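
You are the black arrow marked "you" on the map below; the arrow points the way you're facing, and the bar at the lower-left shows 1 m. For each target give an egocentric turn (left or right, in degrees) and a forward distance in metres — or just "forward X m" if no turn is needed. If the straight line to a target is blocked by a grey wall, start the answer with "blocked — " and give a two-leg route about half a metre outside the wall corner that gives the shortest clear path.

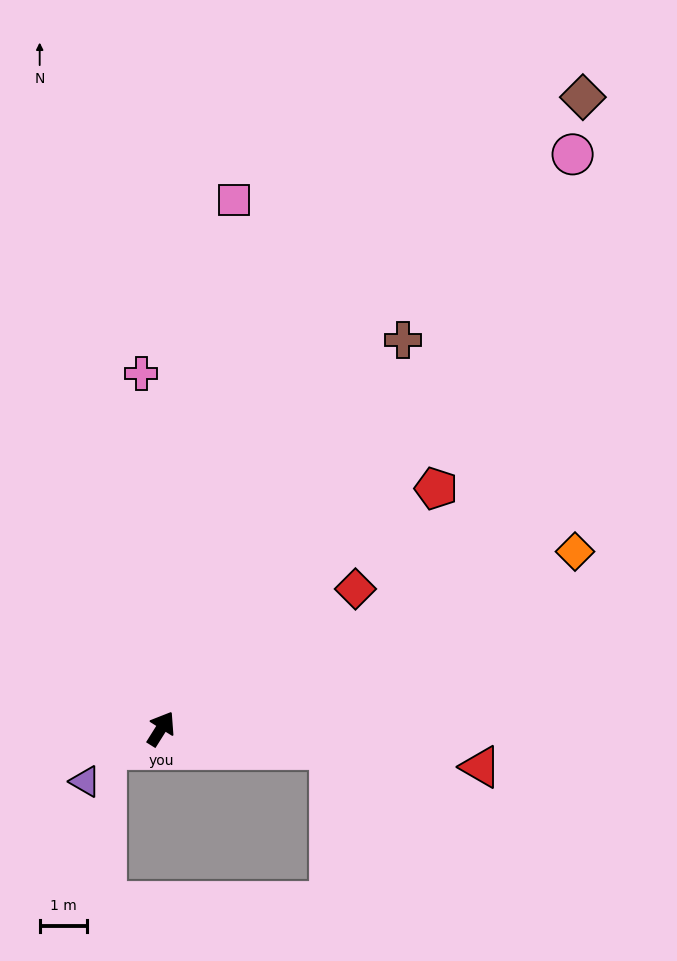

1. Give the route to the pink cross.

turn left 35°, forward 7.5 m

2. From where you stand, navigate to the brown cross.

forward 9.6 m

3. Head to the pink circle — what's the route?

turn right 3°, forward 14.8 m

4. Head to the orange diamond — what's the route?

turn right 35°, forward 9.4 m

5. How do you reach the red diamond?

turn right 22°, forward 5.0 m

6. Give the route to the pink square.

turn left 24°, forward 11.2 m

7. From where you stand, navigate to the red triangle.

turn right 65°, forward 6.8 m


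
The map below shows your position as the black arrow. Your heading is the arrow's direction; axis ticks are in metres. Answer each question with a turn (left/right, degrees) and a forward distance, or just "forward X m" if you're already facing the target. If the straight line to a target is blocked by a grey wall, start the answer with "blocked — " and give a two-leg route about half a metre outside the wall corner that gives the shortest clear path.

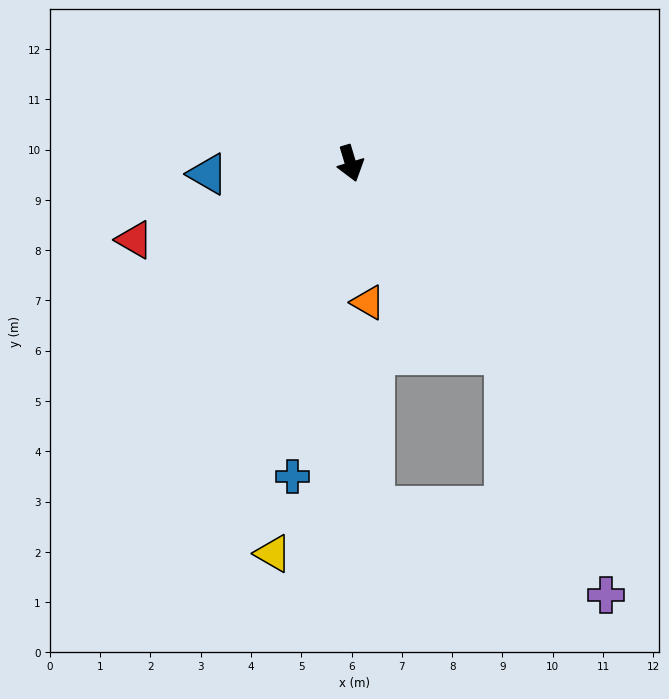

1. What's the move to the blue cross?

turn right 27°, forward 6.3 m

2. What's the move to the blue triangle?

turn right 102°, forward 2.8 m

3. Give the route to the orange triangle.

turn right 9°, forward 2.8 m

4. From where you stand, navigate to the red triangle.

turn right 87°, forward 4.6 m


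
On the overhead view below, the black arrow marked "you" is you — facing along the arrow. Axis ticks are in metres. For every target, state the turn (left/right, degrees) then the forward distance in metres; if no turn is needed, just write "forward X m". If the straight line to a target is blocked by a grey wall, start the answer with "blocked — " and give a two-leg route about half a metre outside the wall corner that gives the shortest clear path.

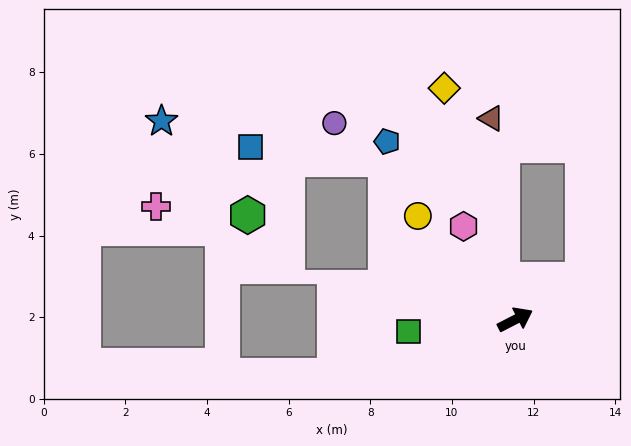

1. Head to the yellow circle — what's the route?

turn left 106°, forward 3.5 m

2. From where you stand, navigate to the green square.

turn left 159°, forward 2.6 m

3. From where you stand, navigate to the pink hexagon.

turn left 92°, forward 2.6 m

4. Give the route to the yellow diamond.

turn left 80°, forward 5.9 m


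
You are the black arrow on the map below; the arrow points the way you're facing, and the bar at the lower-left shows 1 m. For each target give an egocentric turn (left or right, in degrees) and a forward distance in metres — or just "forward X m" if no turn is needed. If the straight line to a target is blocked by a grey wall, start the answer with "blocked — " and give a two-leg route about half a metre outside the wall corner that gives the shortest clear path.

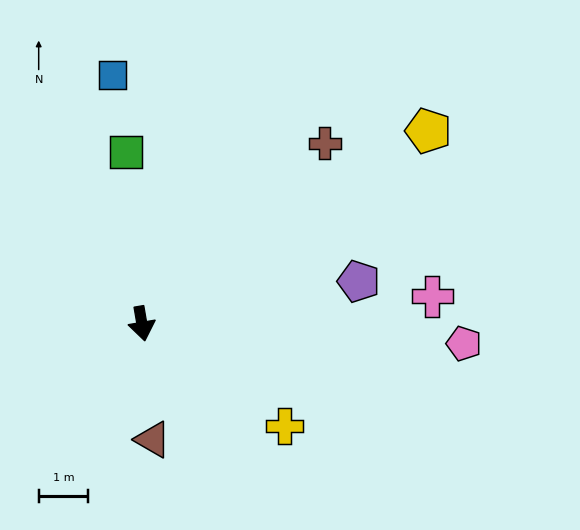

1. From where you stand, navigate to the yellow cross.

turn left 45°, forward 3.5 m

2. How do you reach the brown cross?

turn left 125°, forward 5.2 m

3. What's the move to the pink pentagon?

turn left 77°, forward 6.5 m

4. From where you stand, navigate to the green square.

turn left 175°, forward 3.5 m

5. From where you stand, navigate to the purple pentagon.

turn left 91°, forward 4.5 m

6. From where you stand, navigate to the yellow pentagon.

turn left 114°, forward 7.0 m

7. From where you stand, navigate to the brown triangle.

turn right 4°, forward 2.4 m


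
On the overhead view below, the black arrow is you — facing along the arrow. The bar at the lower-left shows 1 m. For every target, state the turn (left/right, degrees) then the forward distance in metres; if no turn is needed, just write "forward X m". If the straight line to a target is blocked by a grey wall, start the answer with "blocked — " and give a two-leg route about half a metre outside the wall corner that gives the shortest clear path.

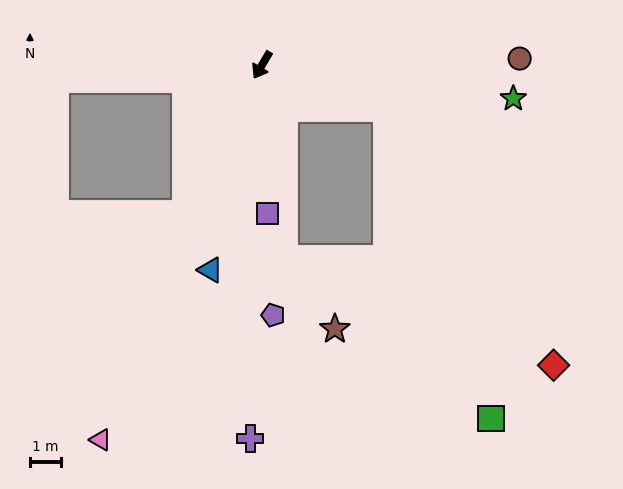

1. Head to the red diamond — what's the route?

blocked — turn left 101°, forward 4.2 m, then turn right 37°, forward 9.7 m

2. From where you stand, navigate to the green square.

blocked — turn left 101°, forward 4.2 m, then turn right 52°, forward 10.4 m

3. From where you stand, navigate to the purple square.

turn left 33°, forward 4.7 m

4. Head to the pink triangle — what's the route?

turn left 7°, forward 13.0 m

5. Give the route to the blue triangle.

turn left 16°, forward 6.7 m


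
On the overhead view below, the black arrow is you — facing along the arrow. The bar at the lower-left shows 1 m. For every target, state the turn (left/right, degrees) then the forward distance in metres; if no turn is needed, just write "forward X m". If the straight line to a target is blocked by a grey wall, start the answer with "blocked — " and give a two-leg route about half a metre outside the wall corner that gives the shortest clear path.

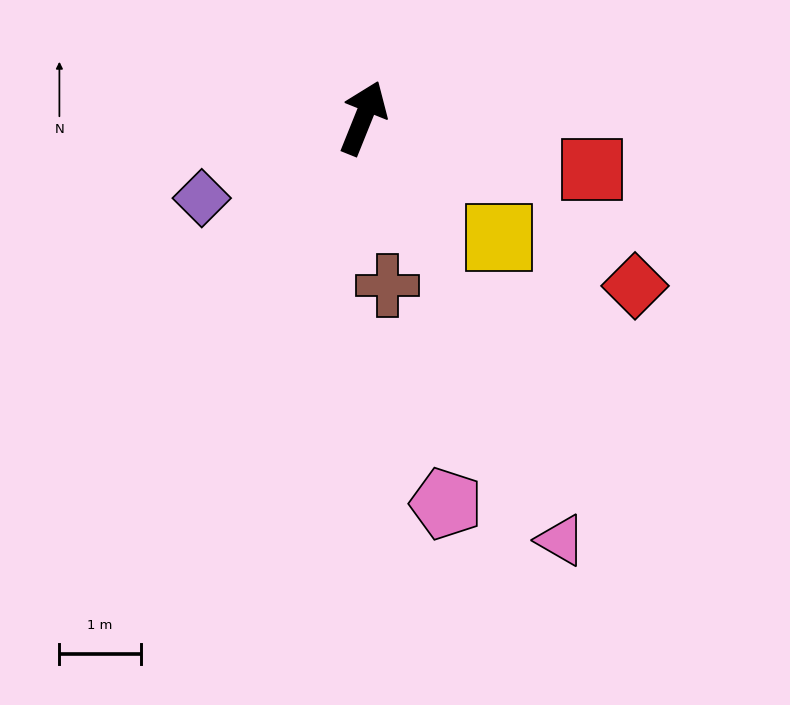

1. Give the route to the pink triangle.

turn right 133°, forward 5.7 m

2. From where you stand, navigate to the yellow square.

turn right 109°, forward 2.2 m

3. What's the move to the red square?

turn right 81°, forward 2.9 m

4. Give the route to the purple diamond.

turn left 138°, forward 2.2 m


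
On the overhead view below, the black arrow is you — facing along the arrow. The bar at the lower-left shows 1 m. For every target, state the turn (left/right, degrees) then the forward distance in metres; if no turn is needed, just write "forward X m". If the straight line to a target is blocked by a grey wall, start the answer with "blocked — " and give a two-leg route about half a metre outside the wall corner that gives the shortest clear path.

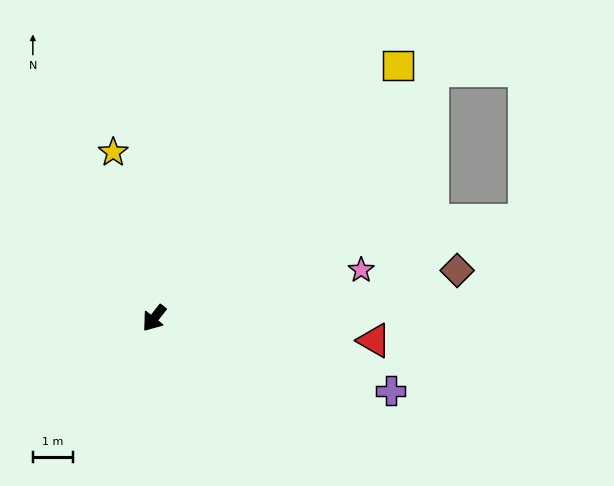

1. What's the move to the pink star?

turn left 141°, forward 5.3 m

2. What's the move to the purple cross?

turn left 111°, forward 6.2 m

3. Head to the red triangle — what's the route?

turn left 122°, forward 5.5 m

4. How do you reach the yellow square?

turn left 174°, forward 8.8 m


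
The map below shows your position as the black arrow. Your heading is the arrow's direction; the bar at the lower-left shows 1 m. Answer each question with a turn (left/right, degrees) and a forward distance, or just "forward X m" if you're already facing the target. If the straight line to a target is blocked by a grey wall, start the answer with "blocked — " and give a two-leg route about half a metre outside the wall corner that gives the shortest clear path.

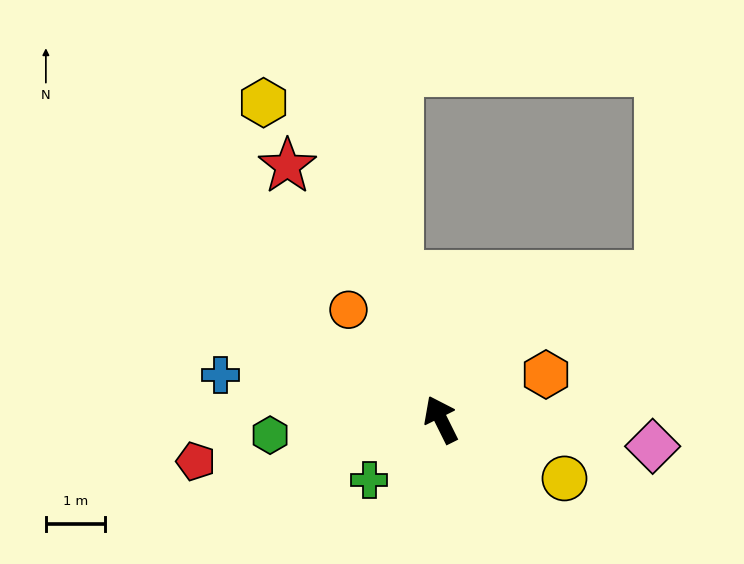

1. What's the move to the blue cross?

turn left 52°, forward 3.8 m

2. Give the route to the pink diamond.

turn right 124°, forward 3.6 m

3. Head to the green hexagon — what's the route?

turn left 69°, forward 2.9 m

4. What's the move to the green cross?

turn left 104°, forward 1.6 m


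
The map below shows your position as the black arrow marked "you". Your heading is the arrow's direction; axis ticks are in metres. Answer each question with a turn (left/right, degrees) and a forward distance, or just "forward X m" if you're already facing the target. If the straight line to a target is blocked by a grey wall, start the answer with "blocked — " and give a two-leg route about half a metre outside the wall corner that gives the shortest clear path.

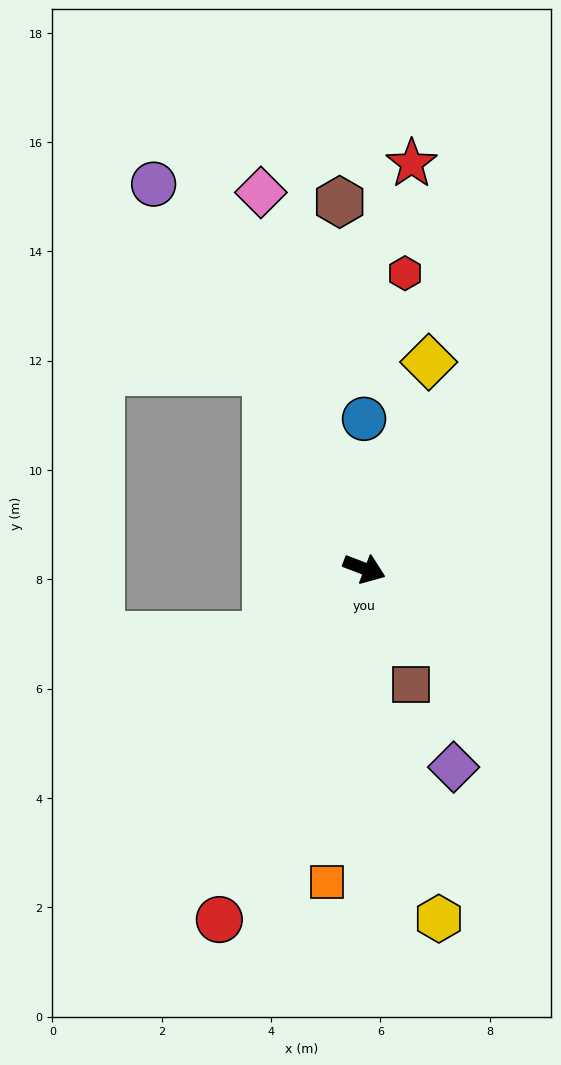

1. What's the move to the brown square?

turn right 47°, forward 2.3 m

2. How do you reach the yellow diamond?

turn left 94°, forward 4.0 m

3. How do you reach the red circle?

turn right 92°, forward 6.9 m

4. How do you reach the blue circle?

turn left 111°, forward 2.7 m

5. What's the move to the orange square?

turn right 76°, forward 5.8 m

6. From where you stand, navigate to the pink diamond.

turn left 126°, forward 7.1 m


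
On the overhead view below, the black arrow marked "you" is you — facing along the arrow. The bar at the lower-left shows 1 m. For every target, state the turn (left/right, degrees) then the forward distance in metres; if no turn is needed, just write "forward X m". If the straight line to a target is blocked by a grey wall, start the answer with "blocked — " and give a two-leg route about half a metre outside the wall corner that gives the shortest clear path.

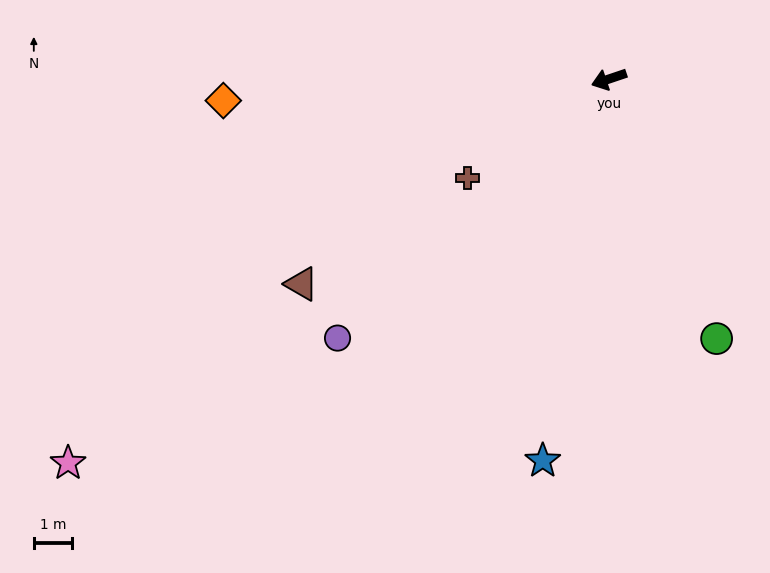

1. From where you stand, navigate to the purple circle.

turn left 25°, forward 9.8 m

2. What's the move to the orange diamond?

turn right 15°, forward 10.1 m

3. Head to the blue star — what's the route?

turn left 62°, forward 10.2 m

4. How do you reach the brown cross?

turn left 16°, forward 4.5 m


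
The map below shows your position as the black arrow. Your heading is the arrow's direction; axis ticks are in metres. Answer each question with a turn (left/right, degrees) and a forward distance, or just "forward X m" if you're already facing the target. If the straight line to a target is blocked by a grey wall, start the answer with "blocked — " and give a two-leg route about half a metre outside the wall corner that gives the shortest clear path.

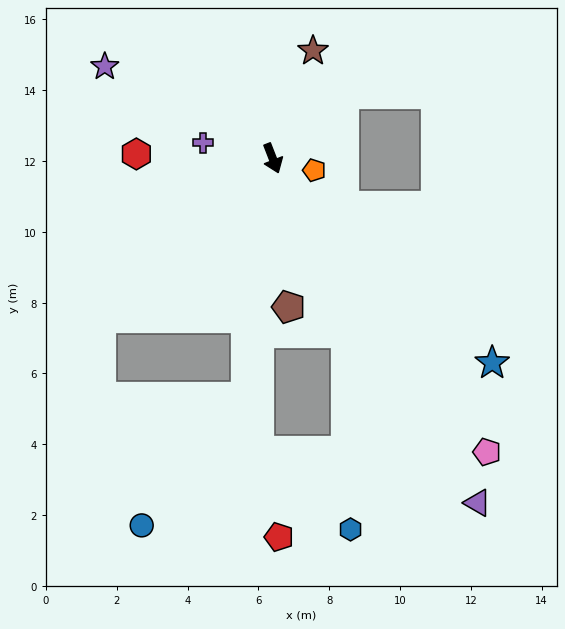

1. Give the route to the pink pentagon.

turn left 15°, forward 10.3 m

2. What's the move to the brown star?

turn left 138°, forward 3.2 m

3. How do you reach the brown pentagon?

turn right 15°, forward 4.2 m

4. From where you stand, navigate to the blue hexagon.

blocked — forward 5.3 m, then turn right 20°, forward 5.5 m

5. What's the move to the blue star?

turn left 26°, forward 8.5 m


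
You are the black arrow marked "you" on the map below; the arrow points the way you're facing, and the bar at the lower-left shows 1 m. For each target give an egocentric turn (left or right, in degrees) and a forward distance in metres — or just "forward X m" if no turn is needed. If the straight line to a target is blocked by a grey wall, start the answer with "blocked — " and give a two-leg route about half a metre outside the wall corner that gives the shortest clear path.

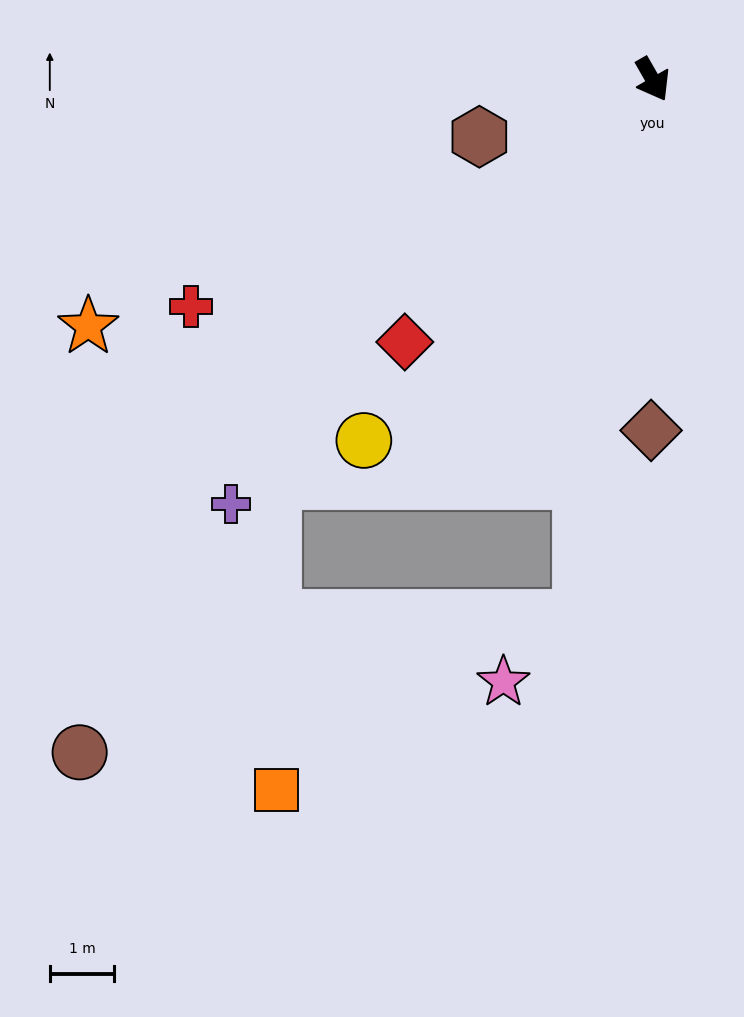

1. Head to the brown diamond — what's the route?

turn right 30°, forward 5.4 m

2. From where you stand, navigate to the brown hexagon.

turn right 101°, forward 2.8 m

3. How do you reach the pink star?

blocked — turn right 37°, forward 8.4 m, then turn right 43°, forward 1.6 m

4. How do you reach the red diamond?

turn right 73°, forward 5.6 m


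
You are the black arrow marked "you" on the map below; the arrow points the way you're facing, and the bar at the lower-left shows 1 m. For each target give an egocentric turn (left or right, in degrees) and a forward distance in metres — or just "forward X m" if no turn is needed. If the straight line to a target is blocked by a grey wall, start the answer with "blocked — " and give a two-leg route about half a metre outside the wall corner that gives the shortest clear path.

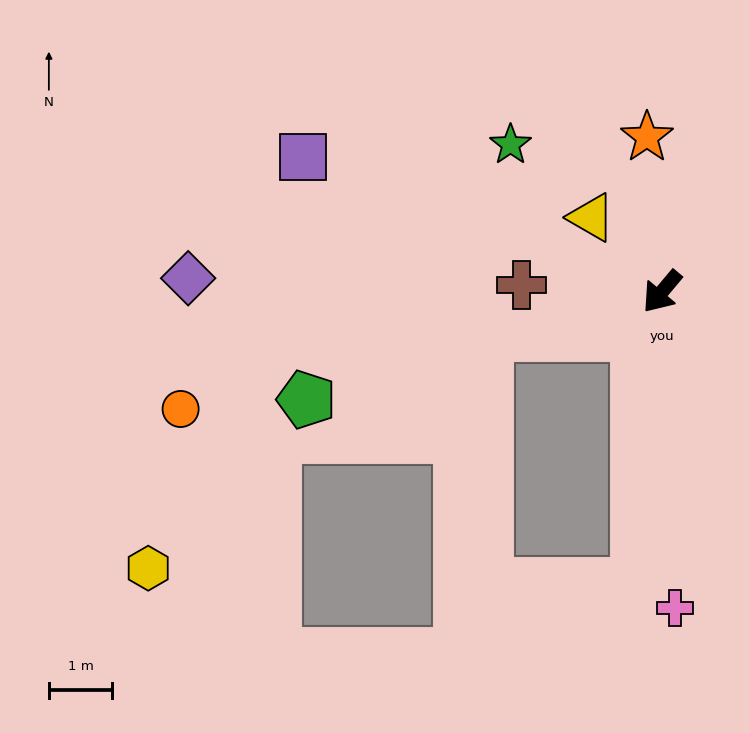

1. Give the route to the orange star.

turn right 134°, forward 2.4 m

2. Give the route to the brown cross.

turn right 53°, forward 2.2 m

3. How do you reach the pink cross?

turn left 42°, forward 5.0 m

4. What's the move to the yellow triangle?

turn right 96°, forward 1.6 m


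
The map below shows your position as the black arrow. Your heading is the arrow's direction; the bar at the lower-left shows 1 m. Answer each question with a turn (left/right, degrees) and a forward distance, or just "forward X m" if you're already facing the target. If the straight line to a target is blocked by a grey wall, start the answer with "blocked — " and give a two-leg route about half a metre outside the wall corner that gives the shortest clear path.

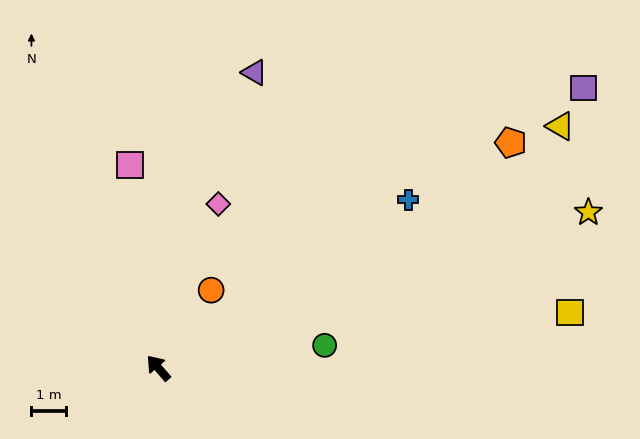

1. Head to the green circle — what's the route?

turn right 123°, forward 4.8 m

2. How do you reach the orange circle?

turn right 75°, forward 2.7 m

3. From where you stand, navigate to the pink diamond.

turn right 61°, forward 5.0 m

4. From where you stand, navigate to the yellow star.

turn right 111°, forward 13.2 m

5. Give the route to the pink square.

turn right 33°, forward 5.9 m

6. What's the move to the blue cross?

turn right 97°, forward 8.7 m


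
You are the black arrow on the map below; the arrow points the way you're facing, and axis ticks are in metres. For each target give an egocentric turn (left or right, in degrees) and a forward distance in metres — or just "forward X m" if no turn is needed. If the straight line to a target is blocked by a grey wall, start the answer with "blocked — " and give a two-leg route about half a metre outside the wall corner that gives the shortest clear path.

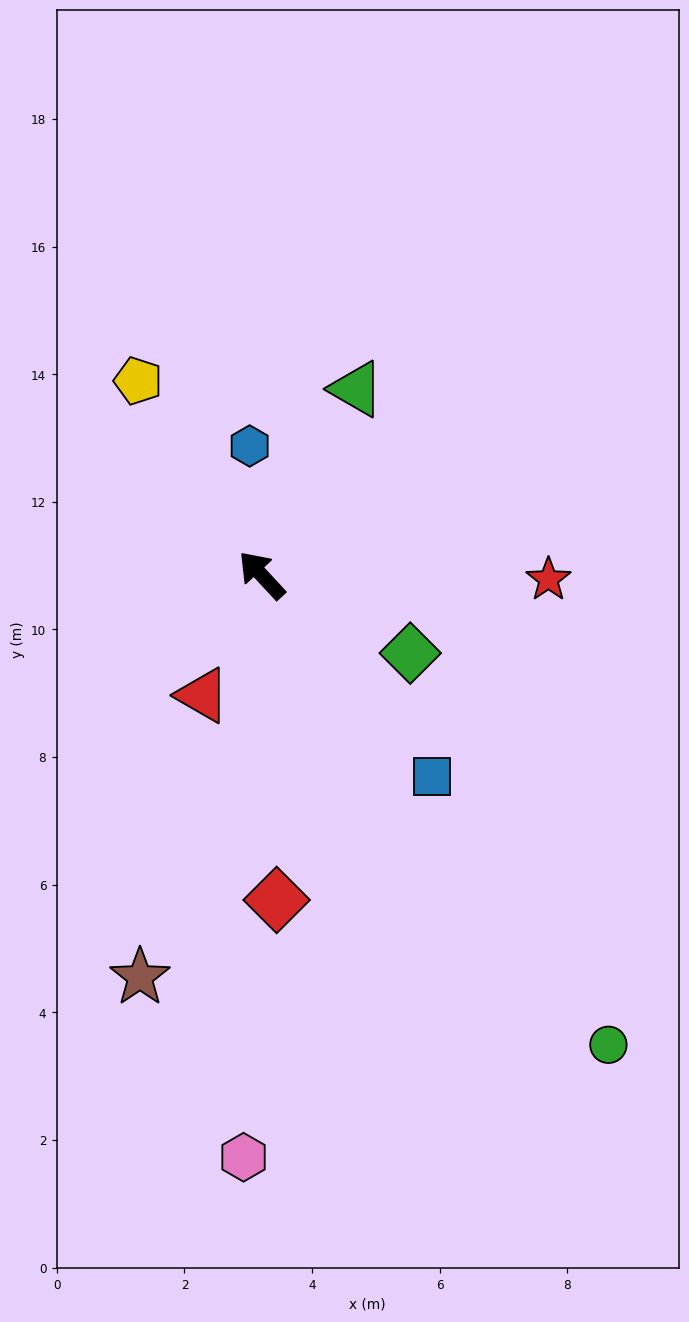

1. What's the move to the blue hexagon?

turn right 37°, forward 2.0 m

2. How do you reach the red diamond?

turn left 140°, forward 5.1 m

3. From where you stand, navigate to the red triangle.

turn left 111°, forward 2.1 m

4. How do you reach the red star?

turn right 134°, forward 4.5 m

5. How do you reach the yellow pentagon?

turn right 10°, forward 3.6 m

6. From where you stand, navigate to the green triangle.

turn right 70°, forward 3.3 m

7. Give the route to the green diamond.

turn right 160°, forward 2.6 m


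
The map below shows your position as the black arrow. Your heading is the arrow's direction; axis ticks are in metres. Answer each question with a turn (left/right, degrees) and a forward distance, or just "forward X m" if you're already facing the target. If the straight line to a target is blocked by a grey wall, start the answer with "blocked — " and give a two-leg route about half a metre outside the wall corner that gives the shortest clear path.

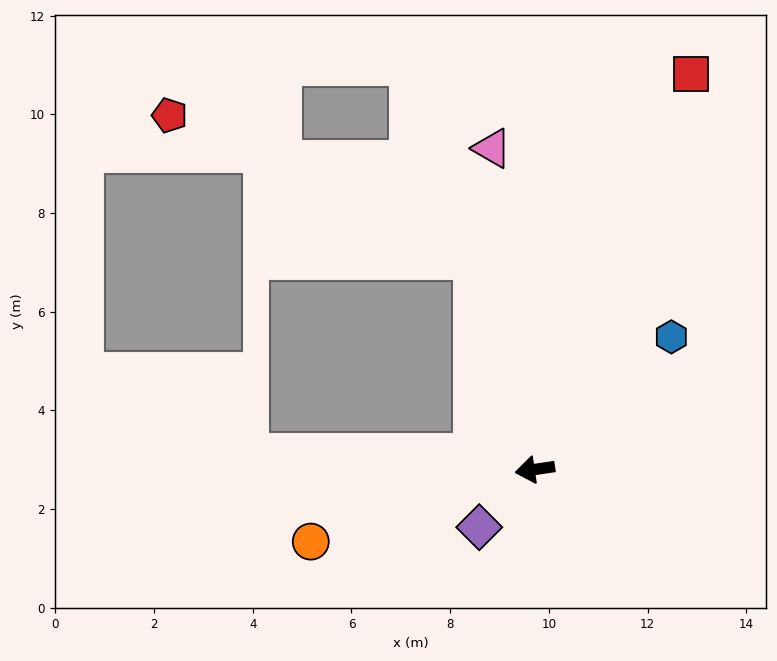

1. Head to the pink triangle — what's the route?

turn right 91°, forward 6.6 m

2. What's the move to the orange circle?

turn left 9°, forward 4.8 m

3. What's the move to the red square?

turn right 120°, forward 8.6 m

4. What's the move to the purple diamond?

turn left 38°, forward 1.6 m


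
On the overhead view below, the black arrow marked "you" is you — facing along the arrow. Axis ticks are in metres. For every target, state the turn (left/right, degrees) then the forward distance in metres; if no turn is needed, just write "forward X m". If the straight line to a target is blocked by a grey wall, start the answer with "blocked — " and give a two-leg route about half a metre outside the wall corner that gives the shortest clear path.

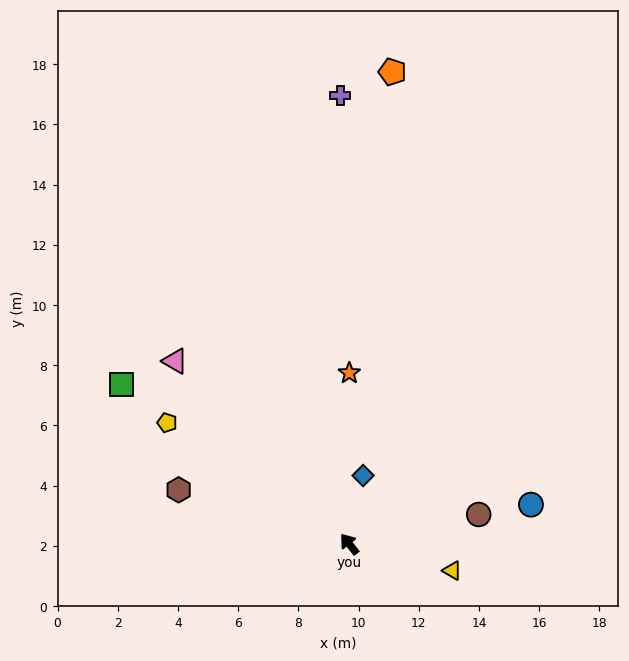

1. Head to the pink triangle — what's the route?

turn left 5°, forward 8.4 m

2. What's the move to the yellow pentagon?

turn left 18°, forward 7.3 m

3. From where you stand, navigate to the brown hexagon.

turn left 34°, forward 5.9 m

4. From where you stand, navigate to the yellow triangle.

turn right 143°, forward 3.5 m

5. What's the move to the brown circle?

turn right 116°, forward 4.4 m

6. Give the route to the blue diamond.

turn right 50°, forward 2.3 m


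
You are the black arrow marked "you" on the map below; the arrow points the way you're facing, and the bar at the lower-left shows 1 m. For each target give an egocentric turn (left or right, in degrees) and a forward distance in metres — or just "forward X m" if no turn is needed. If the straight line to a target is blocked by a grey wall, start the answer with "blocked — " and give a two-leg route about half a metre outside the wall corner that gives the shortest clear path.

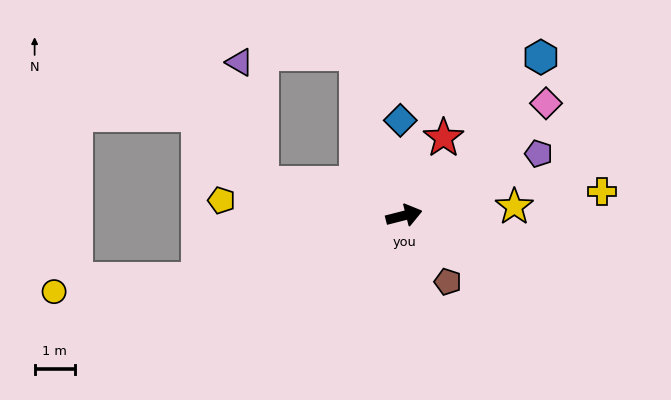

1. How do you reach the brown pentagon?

turn right 71°, forward 2.0 m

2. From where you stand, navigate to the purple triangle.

blocked — turn left 153°, forward 3.6 m, then turn right 67°, forward 3.0 m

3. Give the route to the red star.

turn left 49°, forward 2.2 m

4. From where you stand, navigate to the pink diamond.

turn left 24°, forward 4.5 m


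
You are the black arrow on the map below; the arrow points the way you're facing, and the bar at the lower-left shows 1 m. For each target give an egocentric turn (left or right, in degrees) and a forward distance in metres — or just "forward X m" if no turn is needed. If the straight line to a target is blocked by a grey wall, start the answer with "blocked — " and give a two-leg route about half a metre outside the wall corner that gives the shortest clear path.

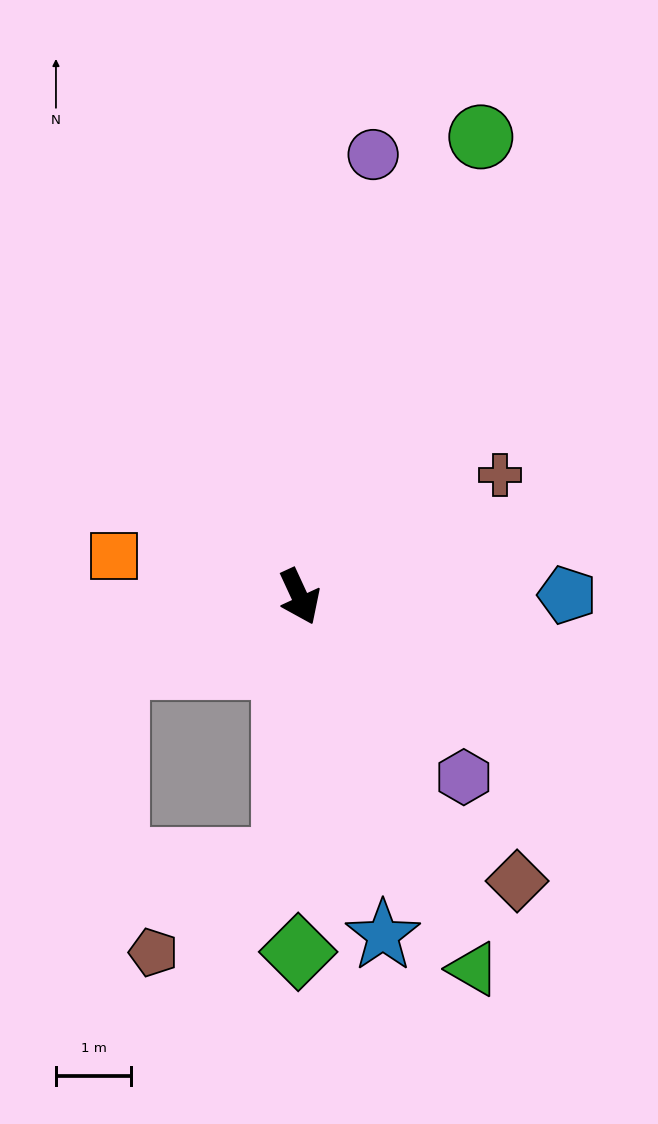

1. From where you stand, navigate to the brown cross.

turn left 96°, forward 3.1 m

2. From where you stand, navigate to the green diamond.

turn right 25°, forward 4.7 m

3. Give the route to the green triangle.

forward 5.4 m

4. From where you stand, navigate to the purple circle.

turn left 146°, forward 5.9 m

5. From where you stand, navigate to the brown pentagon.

blocked — turn right 28°, forward 3.5 m, then turn right 52°, forward 2.1 m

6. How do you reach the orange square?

turn right 127°, forward 2.5 m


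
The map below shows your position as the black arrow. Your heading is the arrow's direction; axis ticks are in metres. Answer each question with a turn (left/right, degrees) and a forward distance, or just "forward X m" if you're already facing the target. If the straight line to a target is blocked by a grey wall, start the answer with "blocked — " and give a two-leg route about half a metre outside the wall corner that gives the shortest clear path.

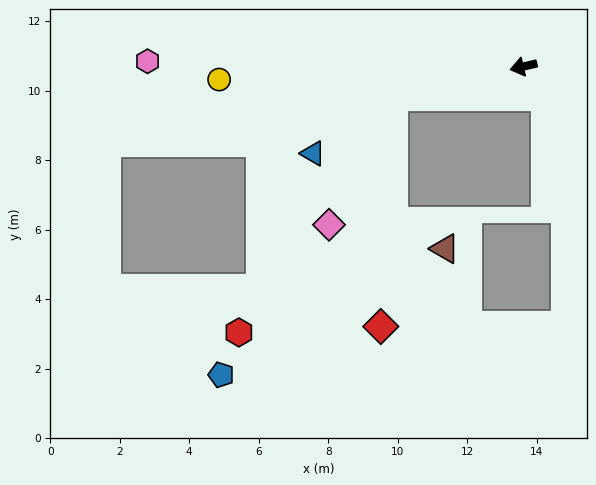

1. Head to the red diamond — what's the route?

blocked — forward 3.8 m, then turn left 74°, forward 6.6 m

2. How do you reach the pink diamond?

blocked — forward 3.8 m, then turn left 50°, forward 4.1 m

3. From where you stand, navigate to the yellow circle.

turn right 11°, forward 8.8 m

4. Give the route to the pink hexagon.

turn right 14°, forward 10.8 m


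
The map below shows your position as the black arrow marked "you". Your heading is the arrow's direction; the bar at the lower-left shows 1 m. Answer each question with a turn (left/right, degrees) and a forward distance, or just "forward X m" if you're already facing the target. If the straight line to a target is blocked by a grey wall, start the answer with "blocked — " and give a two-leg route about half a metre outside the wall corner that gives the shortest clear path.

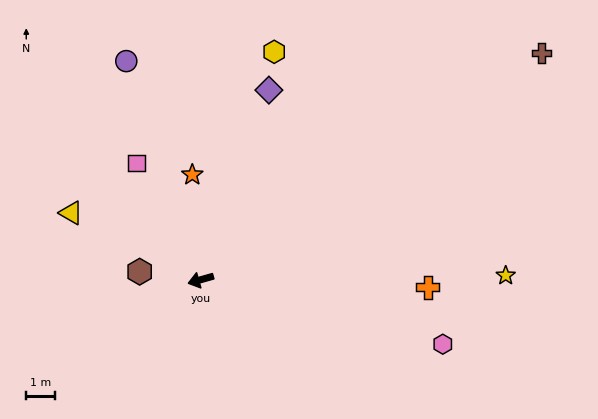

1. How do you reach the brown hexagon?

turn right 23°, forward 2.1 m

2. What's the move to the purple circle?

turn right 87°, forward 7.9 m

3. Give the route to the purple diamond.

turn right 126°, forward 6.9 m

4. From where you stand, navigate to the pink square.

turn right 77°, forward 4.6 m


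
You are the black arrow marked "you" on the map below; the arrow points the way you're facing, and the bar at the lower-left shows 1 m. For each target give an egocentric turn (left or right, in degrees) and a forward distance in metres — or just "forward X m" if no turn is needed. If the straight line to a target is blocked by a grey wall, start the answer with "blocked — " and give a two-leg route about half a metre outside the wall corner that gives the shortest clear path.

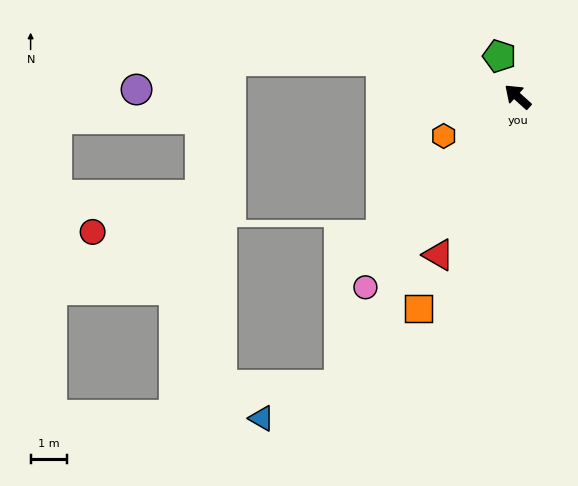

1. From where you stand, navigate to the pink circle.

turn left 93°, forward 6.8 m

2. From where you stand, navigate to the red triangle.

turn left 105°, forward 4.9 m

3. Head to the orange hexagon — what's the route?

turn left 70°, forward 2.3 m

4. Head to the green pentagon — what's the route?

turn right 24°, forward 1.2 m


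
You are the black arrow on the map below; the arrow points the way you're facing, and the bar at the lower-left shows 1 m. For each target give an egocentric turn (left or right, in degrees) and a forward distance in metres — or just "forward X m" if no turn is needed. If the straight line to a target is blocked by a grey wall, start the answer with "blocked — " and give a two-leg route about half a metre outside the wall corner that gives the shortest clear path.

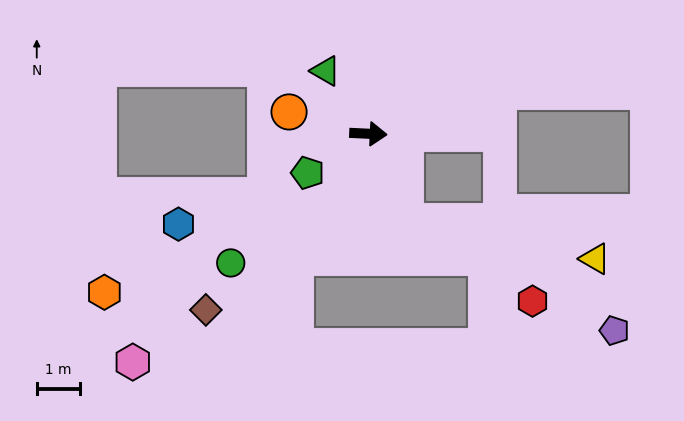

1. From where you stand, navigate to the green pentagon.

turn right 144°, forward 1.7 m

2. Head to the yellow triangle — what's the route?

blocked — turn right 64°, forward 2.2 m, then turn left 56°, forward 4.5 m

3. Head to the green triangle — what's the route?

turn left 127°, forward 1.8 m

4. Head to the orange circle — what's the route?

turn left 167°, forward 1.9 m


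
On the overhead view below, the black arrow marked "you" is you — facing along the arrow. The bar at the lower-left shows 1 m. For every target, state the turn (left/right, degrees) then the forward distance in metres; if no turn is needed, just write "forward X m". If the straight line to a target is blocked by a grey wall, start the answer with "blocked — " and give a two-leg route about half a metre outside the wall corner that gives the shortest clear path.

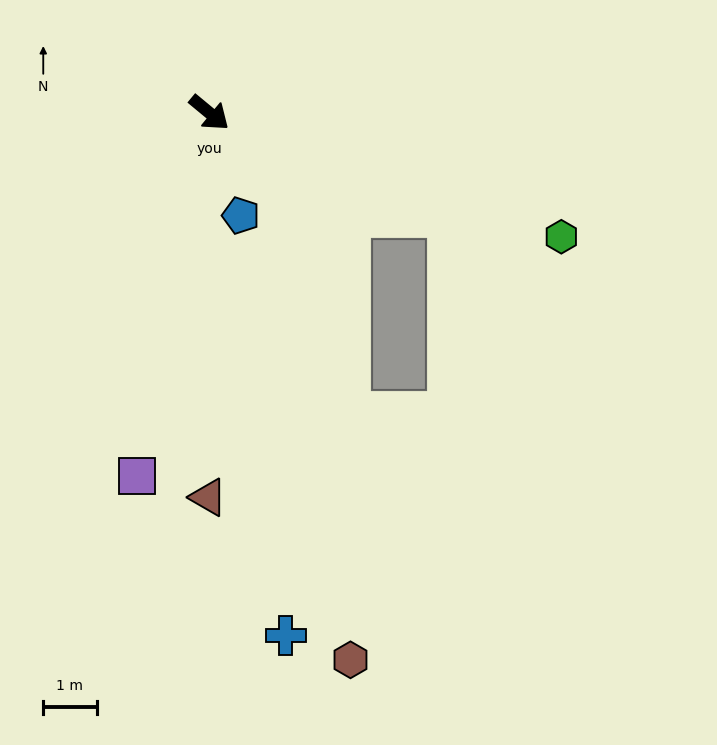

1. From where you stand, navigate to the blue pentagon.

turn right 33°, forward 2.0 m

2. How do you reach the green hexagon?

turn left 20°, forward 7.0 m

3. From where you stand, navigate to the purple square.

turn right 62°, forward 6.9 m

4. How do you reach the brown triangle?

turn right 51°, forward 7.2 m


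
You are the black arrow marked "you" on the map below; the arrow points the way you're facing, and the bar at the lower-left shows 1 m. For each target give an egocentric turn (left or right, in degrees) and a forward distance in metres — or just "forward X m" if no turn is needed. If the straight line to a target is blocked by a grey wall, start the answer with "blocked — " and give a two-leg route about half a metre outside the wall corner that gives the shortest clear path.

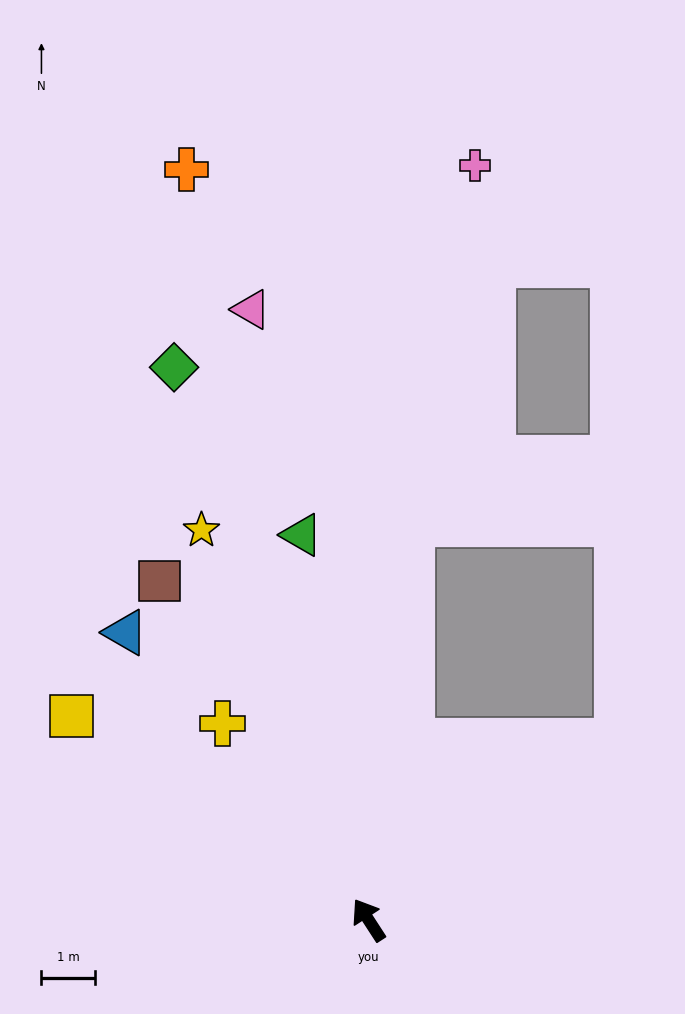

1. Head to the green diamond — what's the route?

turn right 14°, forward 11.0 m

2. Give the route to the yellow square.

turn left 23°, forward 6.7 m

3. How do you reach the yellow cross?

turn left 4°, forward 4.6 m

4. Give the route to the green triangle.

turn right 23°, forward 7.3 m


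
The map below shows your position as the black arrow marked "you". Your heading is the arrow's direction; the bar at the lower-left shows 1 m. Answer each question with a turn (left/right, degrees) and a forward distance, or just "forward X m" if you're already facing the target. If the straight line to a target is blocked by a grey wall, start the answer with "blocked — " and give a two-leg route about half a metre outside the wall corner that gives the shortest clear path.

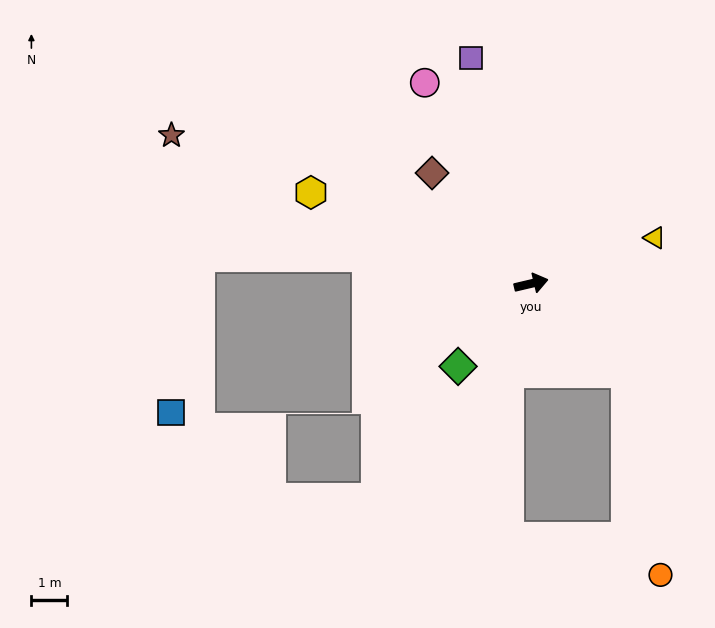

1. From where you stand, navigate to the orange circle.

blocked — turn right 57°, forward 3.6 m, then turn right 37°, forward 5.7 m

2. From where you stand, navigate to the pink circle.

turn left 105°, forward 6.3 m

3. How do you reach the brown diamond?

turn left 119°, forward 4.1 m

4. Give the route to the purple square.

turn left 92°, forward 6.5 m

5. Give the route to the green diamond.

turn right 145°, forward 3.1 m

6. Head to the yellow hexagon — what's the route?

turn left 144°, forward 6.6 m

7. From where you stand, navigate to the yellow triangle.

turn left 7°, forward 3.7 m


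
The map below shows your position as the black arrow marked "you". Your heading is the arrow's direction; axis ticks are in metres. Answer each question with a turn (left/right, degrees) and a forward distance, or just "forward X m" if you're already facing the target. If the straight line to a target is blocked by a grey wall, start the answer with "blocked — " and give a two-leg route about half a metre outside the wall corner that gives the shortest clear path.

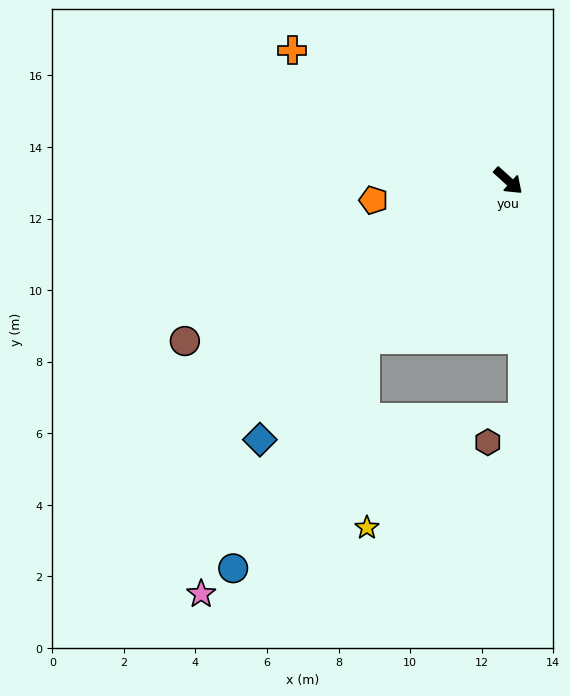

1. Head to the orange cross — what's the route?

turn right 169°, forward 7.1 m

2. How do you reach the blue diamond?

turn right 92°, forward 10.0 m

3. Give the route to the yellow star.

blocked — turn right 90°, forward 6.0 m, then turn left 43°, forward 5.3 m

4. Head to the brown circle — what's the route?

turn right 111°, forward 10.1 m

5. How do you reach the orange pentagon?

turn right 130°, forward 3.8 m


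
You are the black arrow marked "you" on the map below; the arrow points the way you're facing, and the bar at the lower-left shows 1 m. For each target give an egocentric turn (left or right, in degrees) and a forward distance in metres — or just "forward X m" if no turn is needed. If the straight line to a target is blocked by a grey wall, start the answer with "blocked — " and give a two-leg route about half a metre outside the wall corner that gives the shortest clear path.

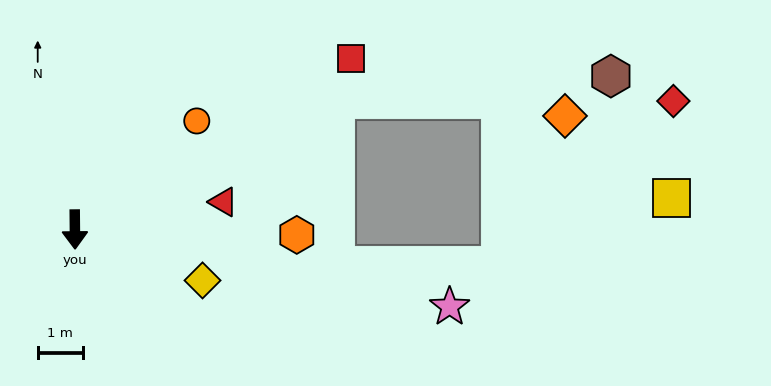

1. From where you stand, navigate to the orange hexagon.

turn left 88°, forward 4.9 m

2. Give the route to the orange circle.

turn left 131°, forward 3.6 m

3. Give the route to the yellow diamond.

turn left 68°, forward 3.1 m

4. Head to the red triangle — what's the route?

turn left 100°, forward 3.4 m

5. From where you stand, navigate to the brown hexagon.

blocked — turn left 116°, forward 6.5 m, then turn right 22°, forward 6.1 m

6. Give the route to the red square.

turn left 121°, forward 7.2 m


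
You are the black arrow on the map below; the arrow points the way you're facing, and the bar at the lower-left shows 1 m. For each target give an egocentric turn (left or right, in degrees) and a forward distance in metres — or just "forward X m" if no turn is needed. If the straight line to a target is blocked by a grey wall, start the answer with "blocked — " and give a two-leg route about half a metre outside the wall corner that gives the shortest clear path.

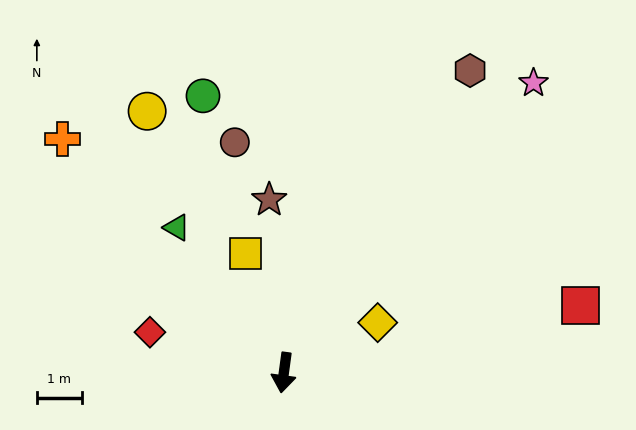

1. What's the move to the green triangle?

turn right 136°, forward 4.0 m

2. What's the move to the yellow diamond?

turn left 126°, forward 2.4 m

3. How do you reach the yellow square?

turn right 154°, forward 2.8 m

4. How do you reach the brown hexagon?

turn left 156°, forward 7.9 m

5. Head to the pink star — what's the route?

turn left 147°, forward 8.5 m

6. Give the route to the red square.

turn left 111°, forward 6.8 m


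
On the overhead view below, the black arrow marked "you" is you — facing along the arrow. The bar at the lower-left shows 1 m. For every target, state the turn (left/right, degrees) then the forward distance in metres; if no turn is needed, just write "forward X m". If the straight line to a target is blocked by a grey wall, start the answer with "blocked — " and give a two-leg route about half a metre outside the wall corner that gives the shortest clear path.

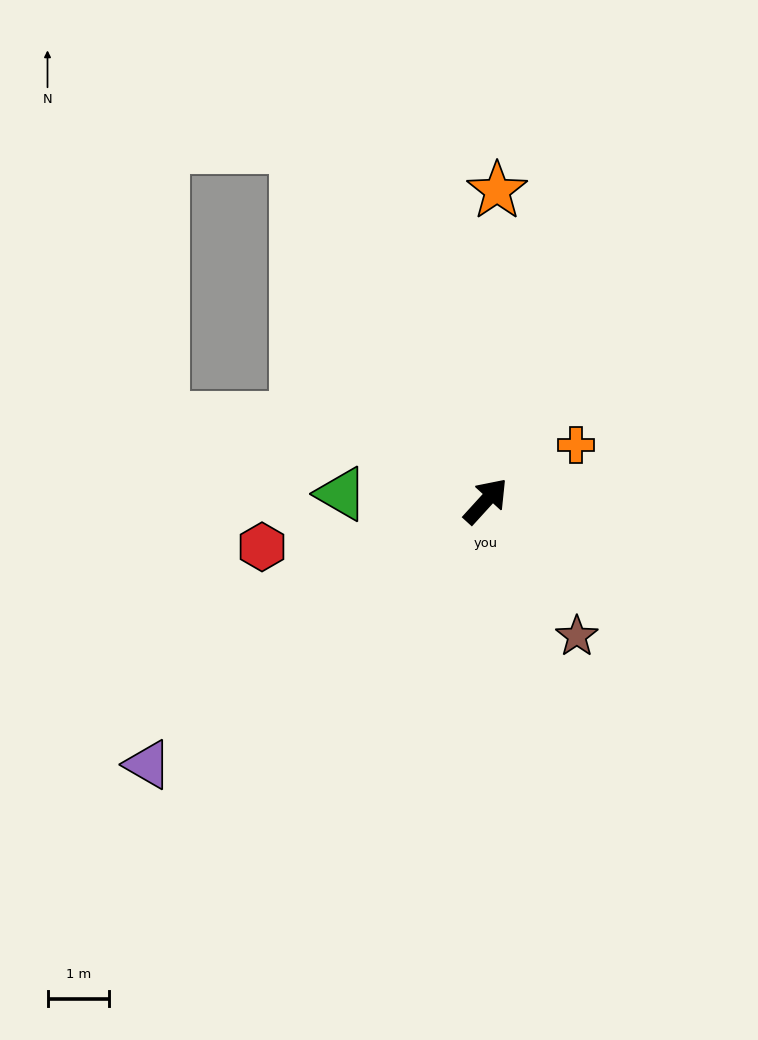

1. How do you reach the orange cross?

turn right 16°, forward 1.7 m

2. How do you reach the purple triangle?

turn left 170°, forward 6.9 m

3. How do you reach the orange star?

turn left 40°, forward 5.0 m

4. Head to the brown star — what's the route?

turn right 104°, forward 2.6 m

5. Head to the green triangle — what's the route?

turn left 129°, forward 2.3 m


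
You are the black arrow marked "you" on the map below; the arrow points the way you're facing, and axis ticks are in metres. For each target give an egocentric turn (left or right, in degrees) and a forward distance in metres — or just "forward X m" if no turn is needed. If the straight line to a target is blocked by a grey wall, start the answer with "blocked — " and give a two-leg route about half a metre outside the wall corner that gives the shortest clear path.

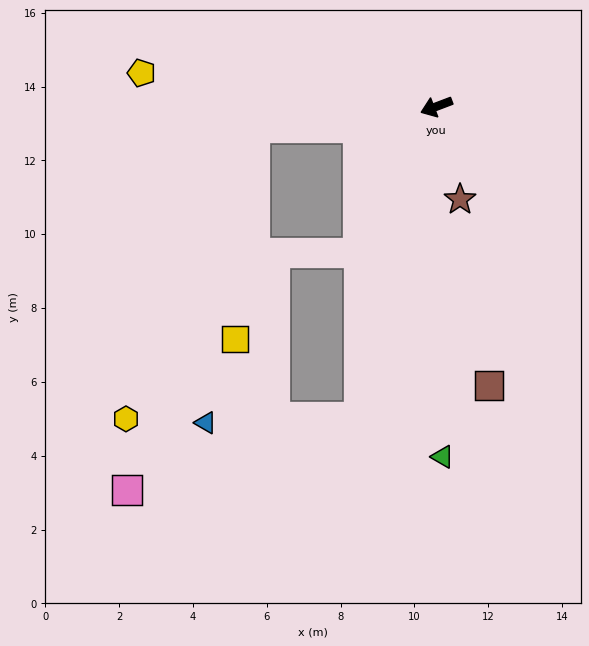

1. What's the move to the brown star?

turn left 83°, forward 2.6 m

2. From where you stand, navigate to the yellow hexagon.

blocked — turn right 14°, forward 5.0 m, then turn left 59°, forward 8.6 m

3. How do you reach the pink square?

blocked — turn left 55°, forward 8.7 m, then turn right 59°, forward 6.6 m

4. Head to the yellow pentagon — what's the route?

turn right 27°, forward 8.0 m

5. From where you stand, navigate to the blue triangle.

blocked — turn left 55°, forward 8.7 m, then turn right 74°, forward 4.2 m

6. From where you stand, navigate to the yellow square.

blocked — turn right 14°, forward 5.0 m, then turn left 78°, forward 5.8 m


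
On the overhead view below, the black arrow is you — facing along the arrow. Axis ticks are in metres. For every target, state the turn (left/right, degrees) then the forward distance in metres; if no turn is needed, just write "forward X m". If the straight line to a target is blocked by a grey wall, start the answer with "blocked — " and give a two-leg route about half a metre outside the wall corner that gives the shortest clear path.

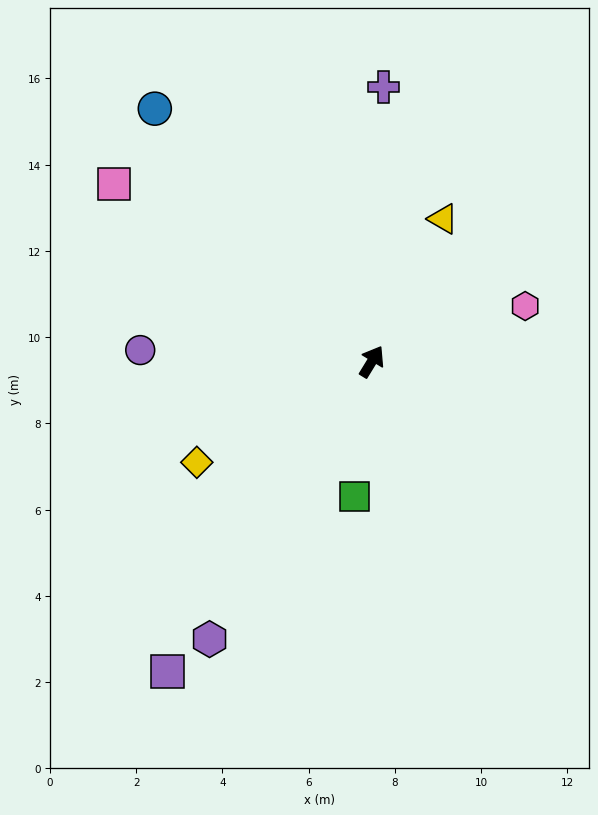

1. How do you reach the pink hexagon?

turn right 39°, forward 3.8 m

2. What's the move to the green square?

turn right 156°, forward 3.2 m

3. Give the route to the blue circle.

turn left 72°, forward 7.7 m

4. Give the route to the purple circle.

turn left 119°, forward 5.4 m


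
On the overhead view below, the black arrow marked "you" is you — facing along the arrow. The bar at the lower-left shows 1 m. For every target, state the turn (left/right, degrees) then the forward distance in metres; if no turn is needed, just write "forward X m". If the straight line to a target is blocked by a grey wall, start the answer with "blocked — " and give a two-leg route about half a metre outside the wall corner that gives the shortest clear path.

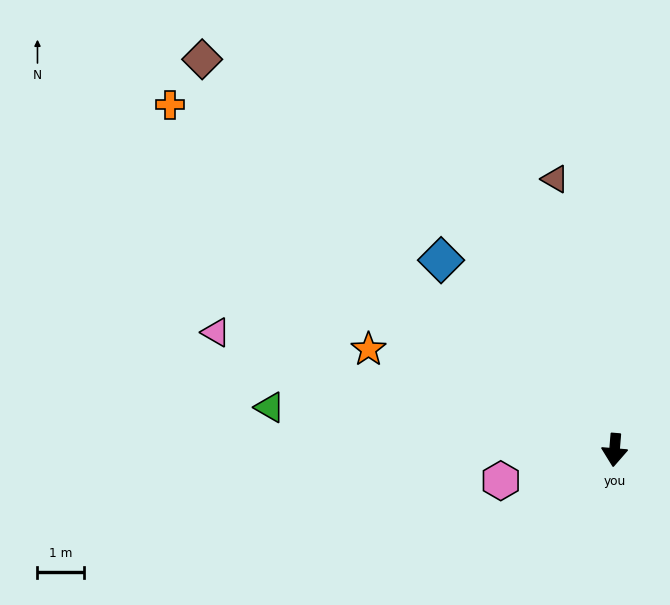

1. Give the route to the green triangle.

turn right 92°, forward 7.5 m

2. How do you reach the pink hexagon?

turn right 70°, forward 2.5 m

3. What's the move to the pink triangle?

turn right 102°, forward 9.0 m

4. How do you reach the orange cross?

turn right 123°, forward 12.2 m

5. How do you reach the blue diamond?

turn right 133°, forward 5.6 m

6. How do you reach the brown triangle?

turn right 163°, forward 6.0 m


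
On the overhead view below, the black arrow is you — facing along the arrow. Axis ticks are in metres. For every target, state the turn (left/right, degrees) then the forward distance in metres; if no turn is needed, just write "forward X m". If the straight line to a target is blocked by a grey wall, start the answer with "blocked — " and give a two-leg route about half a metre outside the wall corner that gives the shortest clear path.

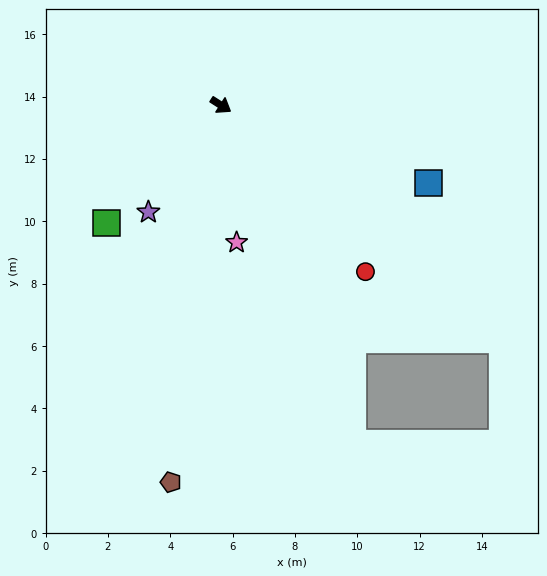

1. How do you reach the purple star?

turn right 92°, forward 4.1 m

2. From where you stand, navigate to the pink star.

turn right 51°, forward 4.4 m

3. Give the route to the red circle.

turn right 17°, forward 7.1 m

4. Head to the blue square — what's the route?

turn left 12°, forward 7.1 m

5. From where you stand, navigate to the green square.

turn right 102°, forward 5.3 m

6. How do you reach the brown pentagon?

turn right 65°, forward 12.2 m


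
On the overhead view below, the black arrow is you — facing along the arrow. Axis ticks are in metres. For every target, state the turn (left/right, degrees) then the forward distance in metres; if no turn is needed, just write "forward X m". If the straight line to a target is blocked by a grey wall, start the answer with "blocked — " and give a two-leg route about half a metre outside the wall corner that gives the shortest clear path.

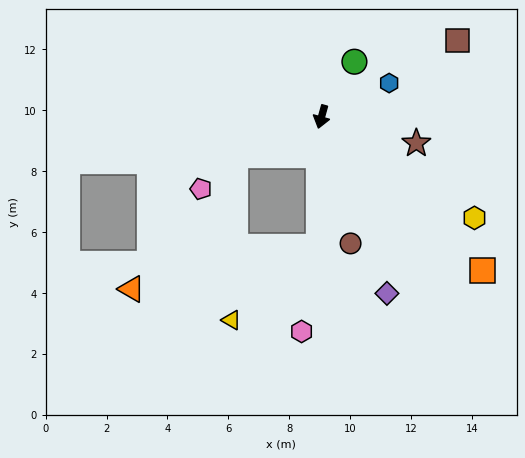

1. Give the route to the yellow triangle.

blocked — turn left 14°, forward 4.3 m, then turn right 49°, forward 3.7 m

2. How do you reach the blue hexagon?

turn left 132°, forward 2.5 m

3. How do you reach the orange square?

turn left 62°, forward 7.3 m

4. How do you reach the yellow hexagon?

turn left 72°, forward 6.0 m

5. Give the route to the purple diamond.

turn left 36°, forward 6.2 m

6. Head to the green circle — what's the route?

turn left 165°, forward 2.1 m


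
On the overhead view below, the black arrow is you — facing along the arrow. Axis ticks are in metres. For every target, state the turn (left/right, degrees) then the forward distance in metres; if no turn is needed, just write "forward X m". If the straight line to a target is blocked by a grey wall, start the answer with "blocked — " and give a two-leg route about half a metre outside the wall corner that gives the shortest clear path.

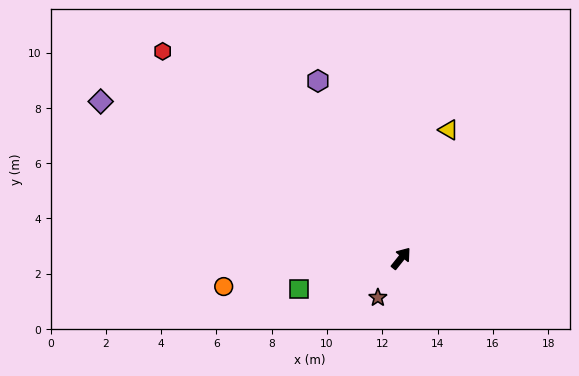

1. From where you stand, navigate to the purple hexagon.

turn left 64°, forward 7.1 m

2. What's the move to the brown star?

turn right 172°, forward 1.7 m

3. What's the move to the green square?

turn left 145°, forward 3.9 m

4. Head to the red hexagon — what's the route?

turn left 88°, forward 11.4 m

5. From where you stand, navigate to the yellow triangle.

turn left 18°, forward 5.0 m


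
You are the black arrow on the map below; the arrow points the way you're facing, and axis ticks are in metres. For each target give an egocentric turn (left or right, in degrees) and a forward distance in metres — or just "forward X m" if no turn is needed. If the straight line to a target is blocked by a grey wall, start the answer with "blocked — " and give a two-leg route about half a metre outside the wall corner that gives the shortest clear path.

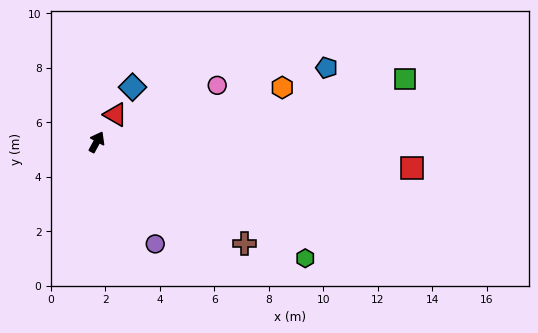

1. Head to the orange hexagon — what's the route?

turn right 45°, forward 7.1 m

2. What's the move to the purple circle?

turn right 122°, forward 4.3 m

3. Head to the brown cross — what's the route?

turn right 96°, forward 6.6 m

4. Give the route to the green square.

turn right 50°, forward 11.5 m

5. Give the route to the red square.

turn right 66°, forward 11.6 m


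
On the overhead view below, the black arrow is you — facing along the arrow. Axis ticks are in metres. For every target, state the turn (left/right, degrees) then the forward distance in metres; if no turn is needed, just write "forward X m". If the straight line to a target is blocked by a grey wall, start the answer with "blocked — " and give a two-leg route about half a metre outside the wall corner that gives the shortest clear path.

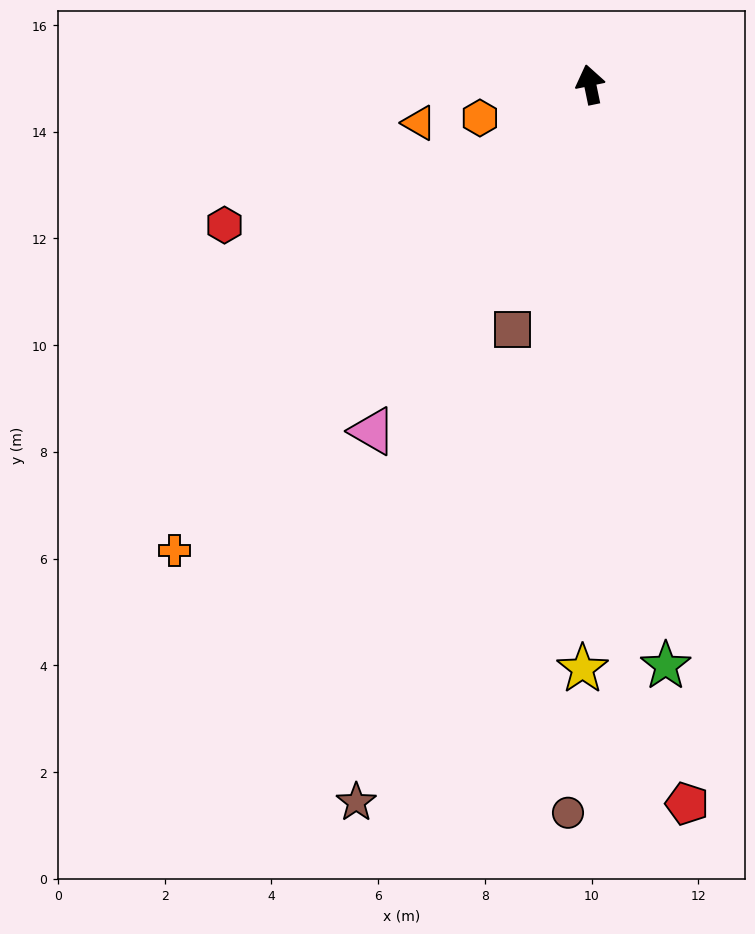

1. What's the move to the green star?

turn left 176°, forward 11.0 m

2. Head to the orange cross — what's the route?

turn left 127°, forward 11.7 m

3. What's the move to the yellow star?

turn left 168°, forward 11.0 m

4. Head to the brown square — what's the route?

turn left 151°, forward 4.8 m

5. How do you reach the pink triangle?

turn left 136°, forward 7.7 m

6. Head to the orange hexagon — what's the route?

turn left 95°, forward 2.2 m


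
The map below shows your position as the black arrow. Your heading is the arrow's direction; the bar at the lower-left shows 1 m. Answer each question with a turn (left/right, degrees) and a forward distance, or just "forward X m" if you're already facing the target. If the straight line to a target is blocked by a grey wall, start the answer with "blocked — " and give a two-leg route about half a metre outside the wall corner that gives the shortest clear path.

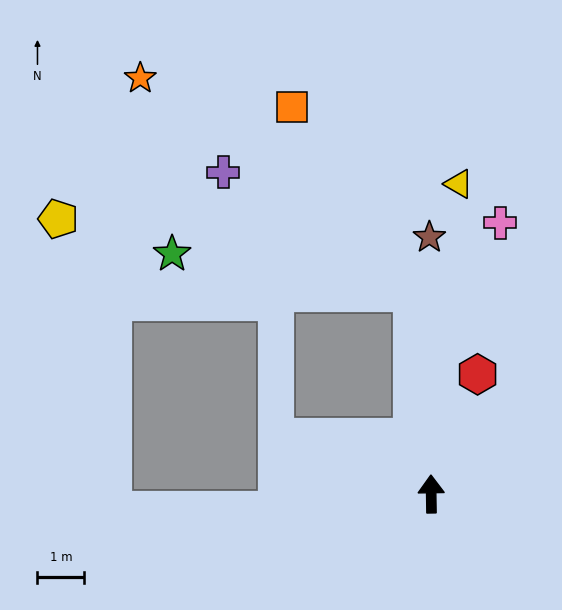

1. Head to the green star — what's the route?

blocked — turn left 4°, forward 4.3 m, then turn left 76°, forward 5.2 m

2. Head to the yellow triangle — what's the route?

turn right 6°, forward 6.6 m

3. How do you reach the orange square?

blocked — turn left 4°, forward 4.3 m, then turn left 28°, forward 4.7 m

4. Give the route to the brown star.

forward 5.5 m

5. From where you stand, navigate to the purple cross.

blocked — turn left 4°, forward 4.3 m, then turn left 53°, forward 4.8 m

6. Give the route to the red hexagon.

turn right 22°, forward 2.7 m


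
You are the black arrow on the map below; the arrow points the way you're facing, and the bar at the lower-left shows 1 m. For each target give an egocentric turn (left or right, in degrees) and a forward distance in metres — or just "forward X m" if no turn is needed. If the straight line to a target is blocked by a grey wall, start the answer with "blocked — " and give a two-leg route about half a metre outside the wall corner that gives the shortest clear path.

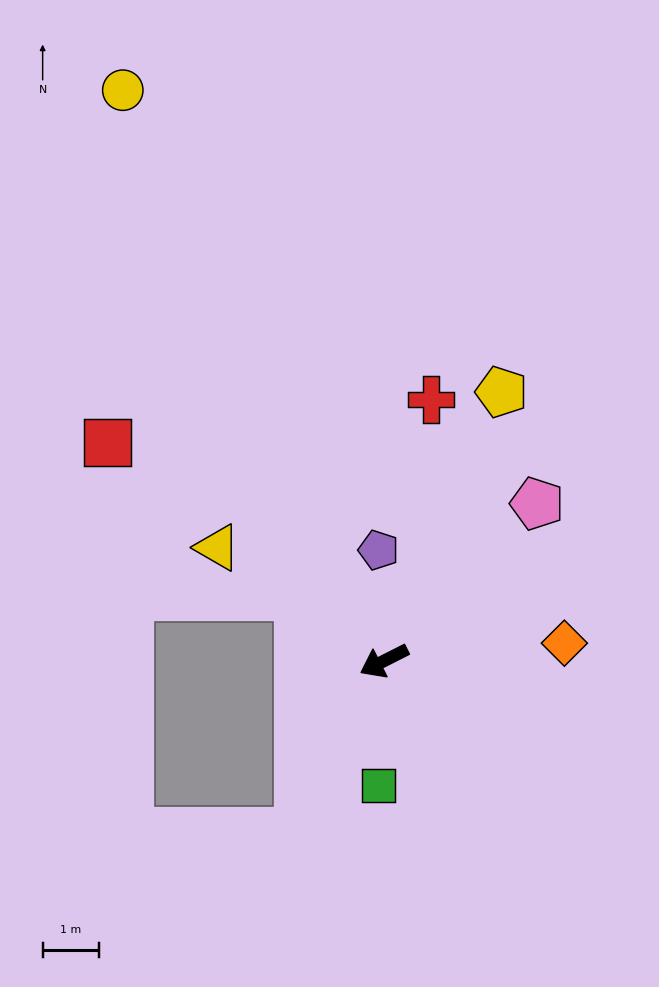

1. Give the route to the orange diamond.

turn left 159°, forward 3.2 m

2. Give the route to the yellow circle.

turn right 92°, forward 11.1 m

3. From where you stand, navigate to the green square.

turn left 61°, forward 2.2 m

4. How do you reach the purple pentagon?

turn right 114°, forward 2.0 m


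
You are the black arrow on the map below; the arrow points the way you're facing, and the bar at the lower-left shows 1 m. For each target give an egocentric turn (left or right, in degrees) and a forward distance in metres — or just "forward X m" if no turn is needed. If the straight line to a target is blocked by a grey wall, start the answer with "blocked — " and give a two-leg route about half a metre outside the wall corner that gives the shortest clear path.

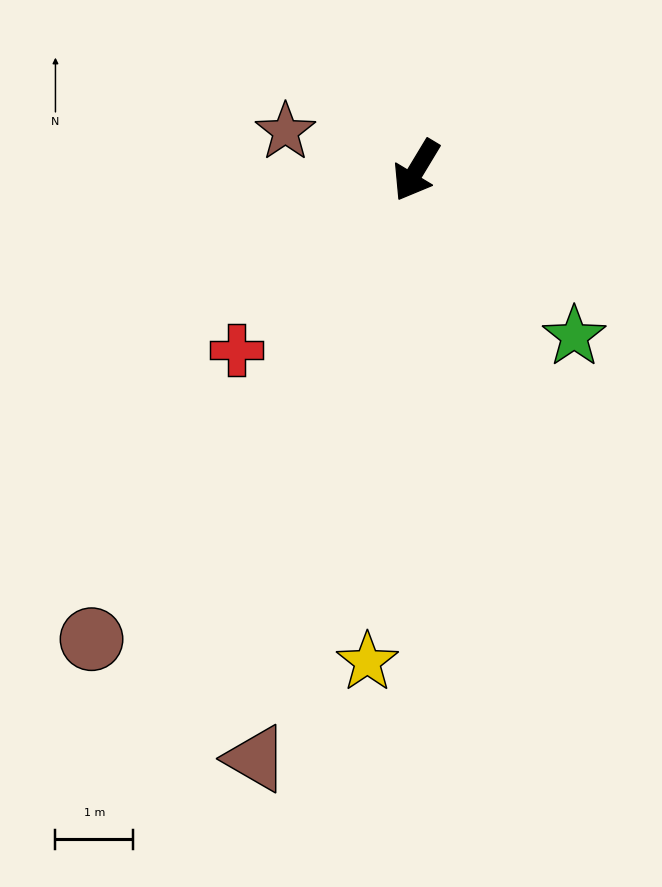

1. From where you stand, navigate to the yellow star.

turn left 25°, forward 6.4 m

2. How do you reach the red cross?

turn right 14°, forward 3.3 m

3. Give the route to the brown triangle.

turn left 16°, forward 7.9 m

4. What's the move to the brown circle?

turn right 4°, forward 7.4 m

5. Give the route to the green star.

turn left 75°, forward 3.0 m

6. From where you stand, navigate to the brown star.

turn right 75°, forward 1.8 m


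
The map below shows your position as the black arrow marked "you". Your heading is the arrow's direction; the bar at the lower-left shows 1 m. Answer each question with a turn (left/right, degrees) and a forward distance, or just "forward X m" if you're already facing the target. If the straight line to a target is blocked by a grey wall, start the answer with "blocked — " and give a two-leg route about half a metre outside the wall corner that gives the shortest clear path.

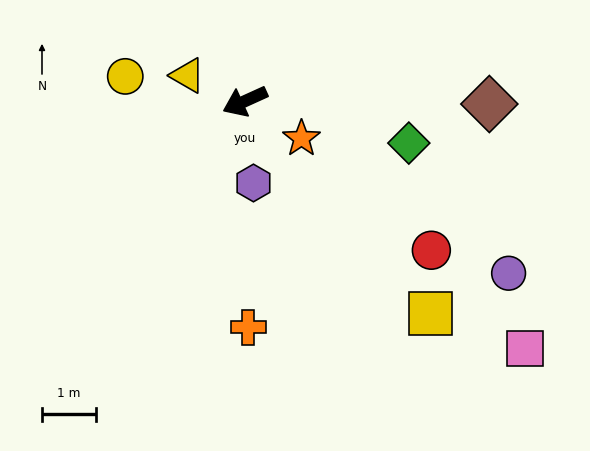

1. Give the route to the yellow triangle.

turn right 49°, forward 1.2 m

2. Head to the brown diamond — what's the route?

turn left 155°, forward 4.5 m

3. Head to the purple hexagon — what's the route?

turn left 72°, forward 1.5 m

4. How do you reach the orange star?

turn left 122°, forward 1.3 m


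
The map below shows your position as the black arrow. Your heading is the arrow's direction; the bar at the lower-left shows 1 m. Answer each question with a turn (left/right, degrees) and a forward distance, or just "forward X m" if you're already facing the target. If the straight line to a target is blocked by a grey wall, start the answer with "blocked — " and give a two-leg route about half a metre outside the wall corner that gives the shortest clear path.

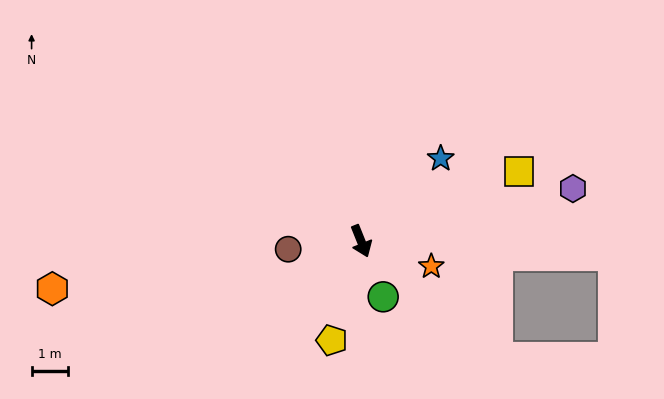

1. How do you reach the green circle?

forward 1.6 m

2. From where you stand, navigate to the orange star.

turn left 48°, forward 2.1 m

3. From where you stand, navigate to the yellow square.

turn left 92°, forward 4.7 m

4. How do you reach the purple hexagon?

turn left 82°, forward 6.0 m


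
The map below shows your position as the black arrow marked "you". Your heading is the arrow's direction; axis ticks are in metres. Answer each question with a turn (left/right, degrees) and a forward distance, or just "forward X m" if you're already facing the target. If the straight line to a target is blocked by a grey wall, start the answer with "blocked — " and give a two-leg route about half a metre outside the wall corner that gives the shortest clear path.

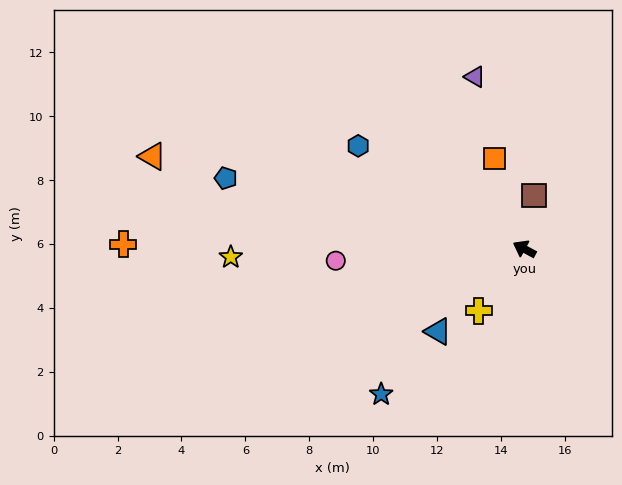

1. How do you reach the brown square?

turn right 71°, forward 1.7 m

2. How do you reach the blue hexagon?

turn right 3°, forward 6.1 m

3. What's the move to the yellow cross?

turn left 82°, forward 2.4 m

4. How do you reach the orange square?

turn right 43°, forward 3.0 m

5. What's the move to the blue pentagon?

turn left 15°, forward 9.6 m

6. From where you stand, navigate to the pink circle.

turn left 32°, forward 5.9 m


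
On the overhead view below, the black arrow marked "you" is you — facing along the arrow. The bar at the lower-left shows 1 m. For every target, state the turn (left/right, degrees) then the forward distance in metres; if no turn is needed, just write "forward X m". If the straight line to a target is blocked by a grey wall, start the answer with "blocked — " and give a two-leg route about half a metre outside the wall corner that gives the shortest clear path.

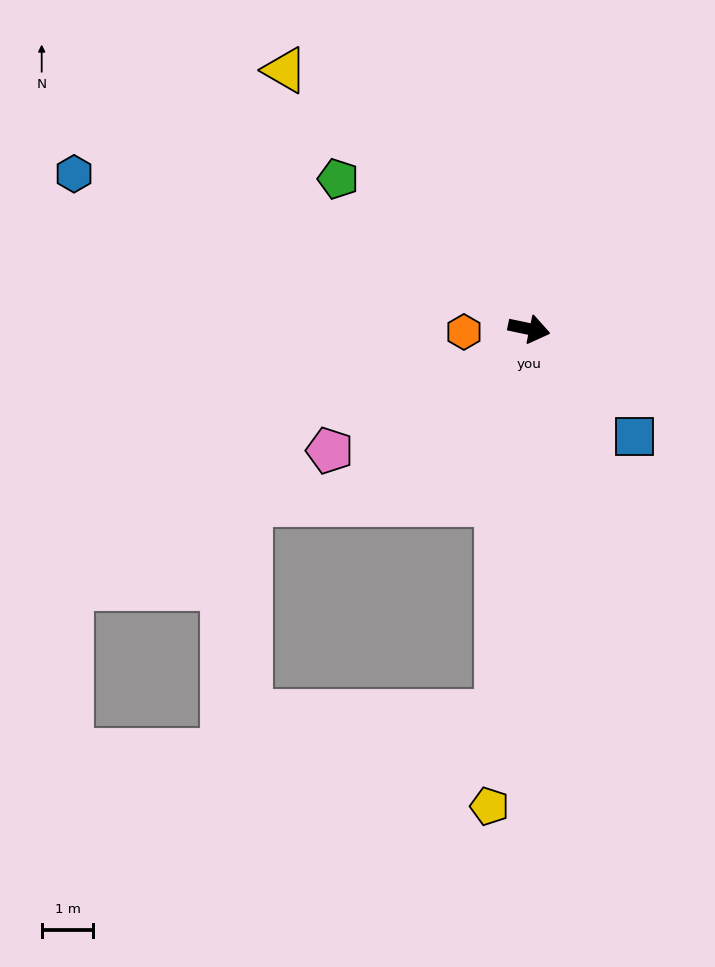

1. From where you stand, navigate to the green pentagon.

turn left 154°, forward 4.7 m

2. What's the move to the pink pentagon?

turn right 137°, forward 4.5 m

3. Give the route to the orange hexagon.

turn right 165°, forward 1.3 m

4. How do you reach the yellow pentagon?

turn right 83°, forward 9.3 m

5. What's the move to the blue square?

turn right 34°, forward 2.9 m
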